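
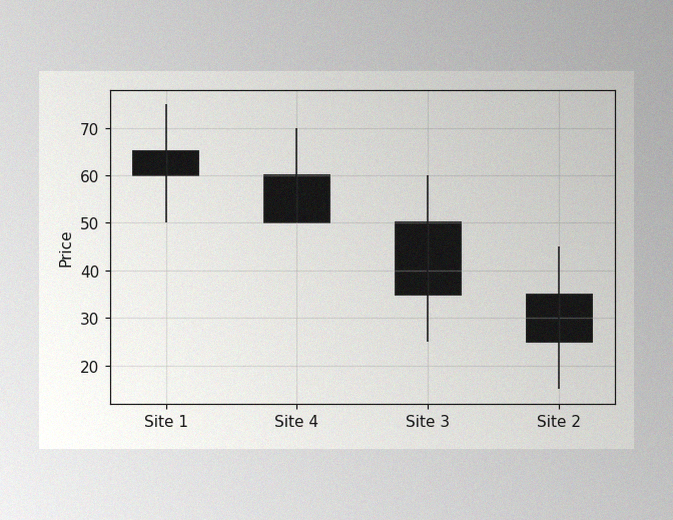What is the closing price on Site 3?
The image has some photo noise and uneven lighting. The Site 3 candle closes at 35.

35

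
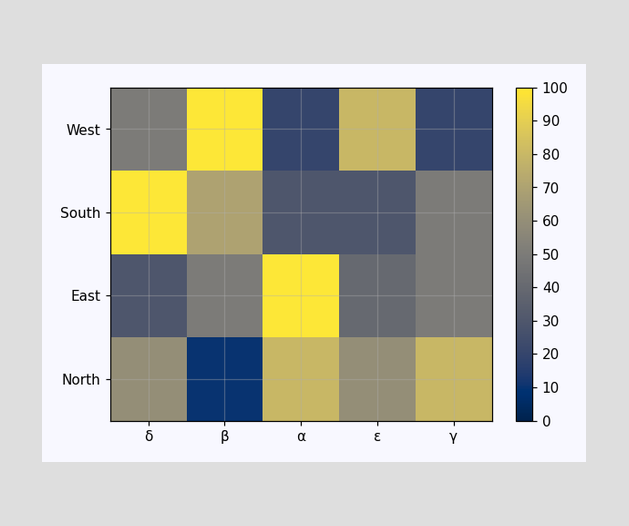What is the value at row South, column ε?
30

Matching cell (South, ε) against the colorbar gives 30.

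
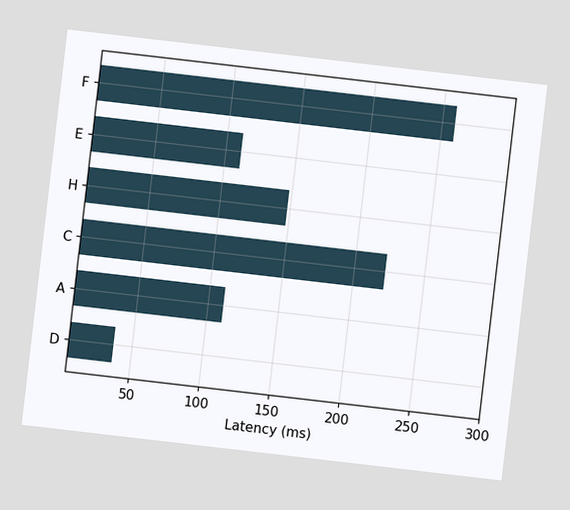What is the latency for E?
The chart is tilted about 7° clockwise. Reading along the chart's x-axis, the E bar reaches 111ms.

111ms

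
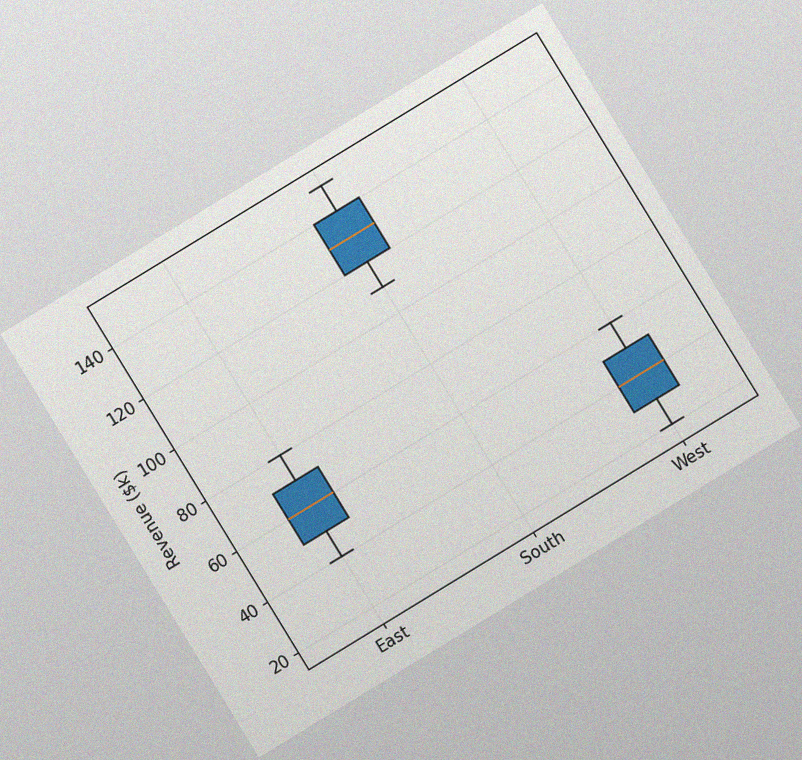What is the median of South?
$130k

The chart is tilted about 31° counter-clockwise, with some photo noise. The median line in the South box sits at $130k.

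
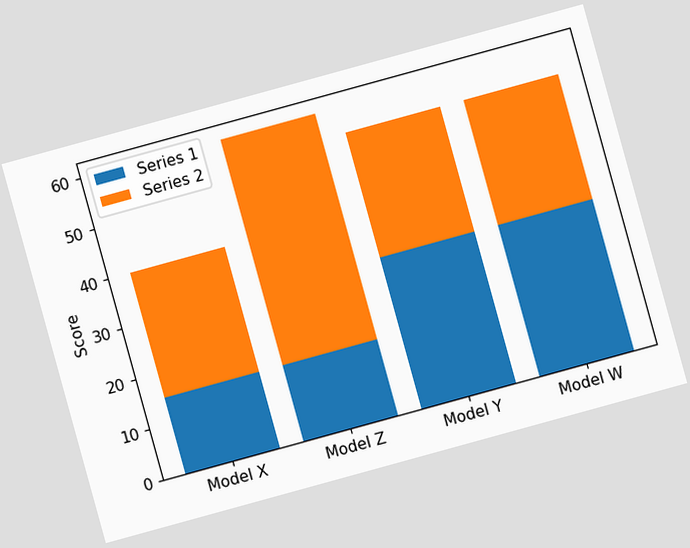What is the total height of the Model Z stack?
60

The chart is tilted about 15° counter-clockwise. The Model Z stack's top reaches 60 on the y-axis.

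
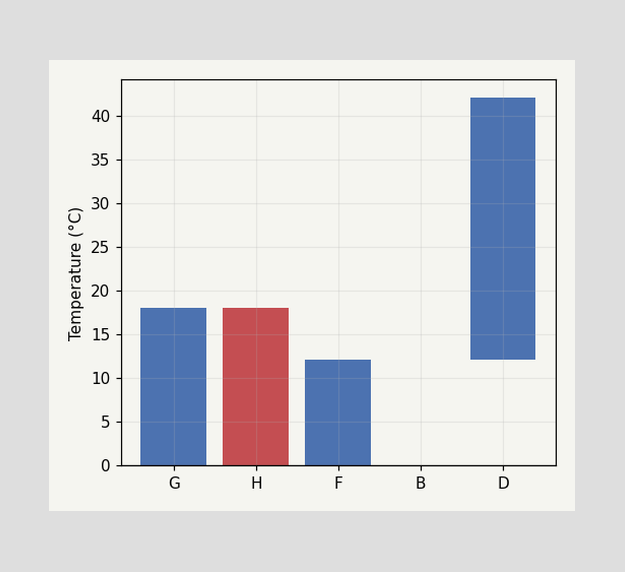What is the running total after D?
42°C

After D the running total reaches 42°C.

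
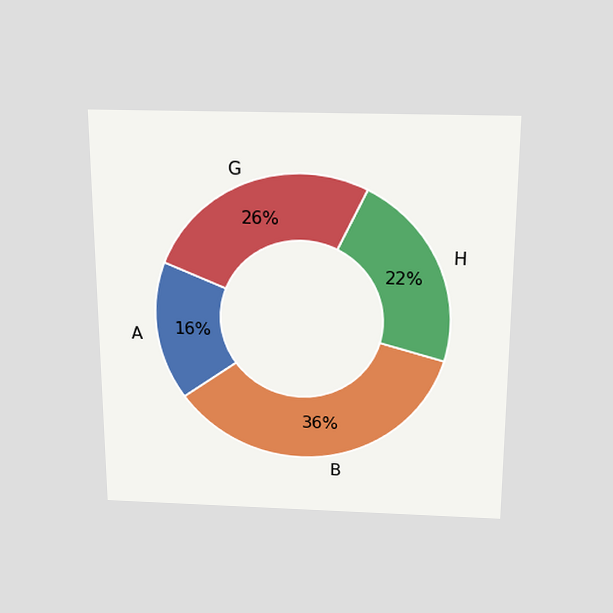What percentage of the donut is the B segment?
36%

The chart is viewed slightly from above. The B segment takes up 36% of the ring.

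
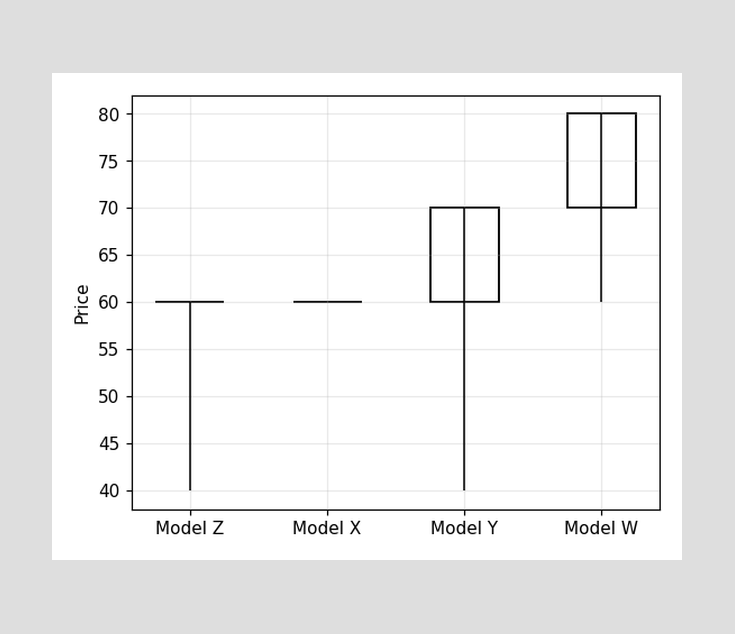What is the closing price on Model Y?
The Model Y candle closes at 70.

70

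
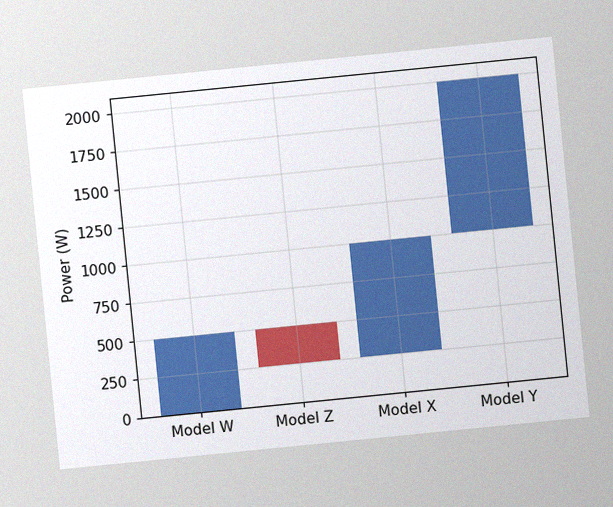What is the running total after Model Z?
The chart is tilted about 6° counter-clockwise, with some photo noise. After Model Z the running total reaches 250W.

250W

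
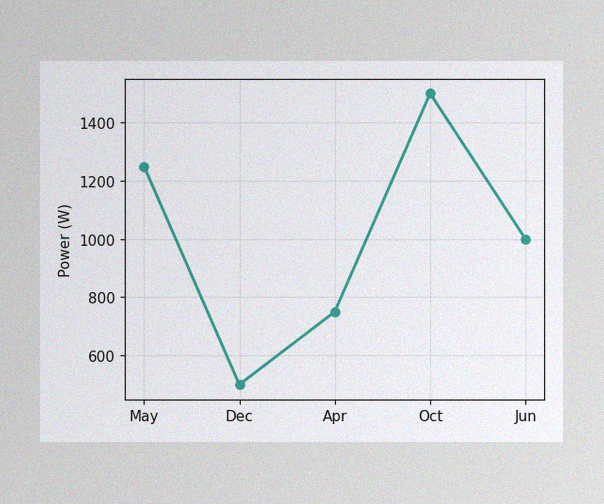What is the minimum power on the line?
The image has some photo noise and uneven lighting. The lowest point is at Dec, and reading across to the y-axis gives 500W.

500W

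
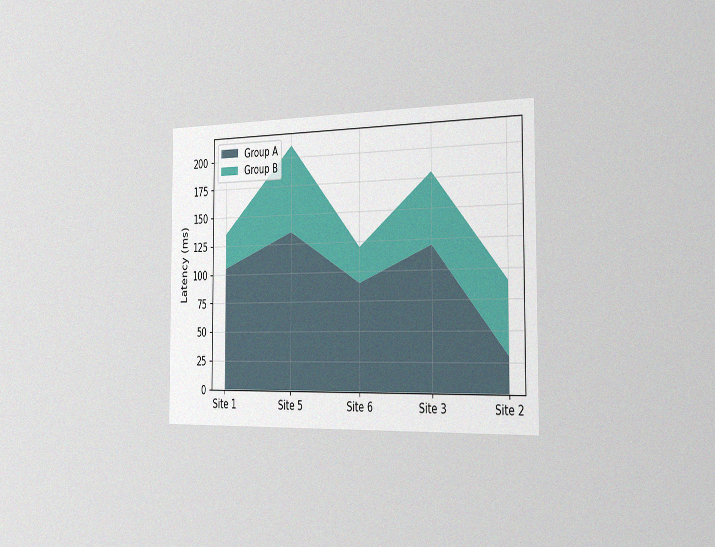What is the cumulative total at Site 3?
The chart is viewed slightly from the right, with some photo noise. The stacked total at Site 3 reaches 180ms.

180ms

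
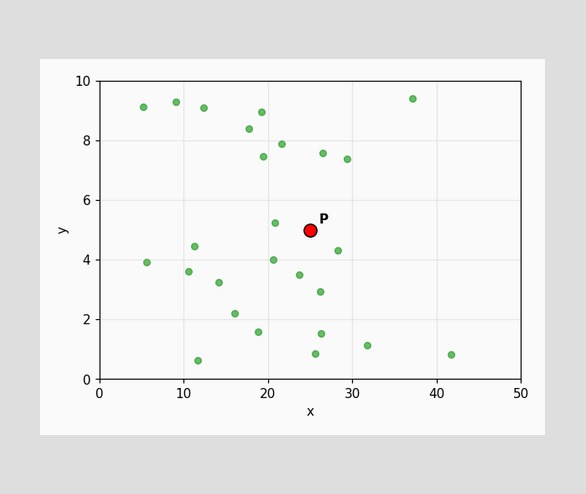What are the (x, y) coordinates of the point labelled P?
(25, 5)

Following the gridlines from P to each axis, P sits at (25, 5).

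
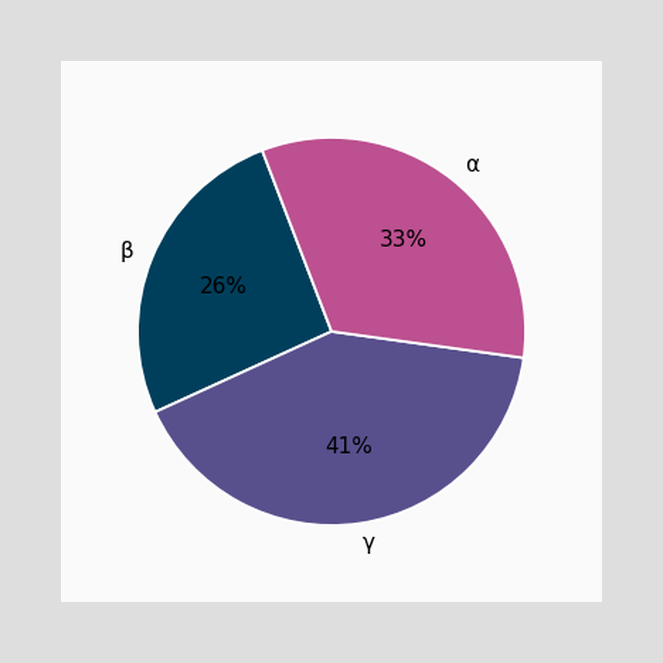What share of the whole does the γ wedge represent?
The γ slice takes up 41% of the pie.

41%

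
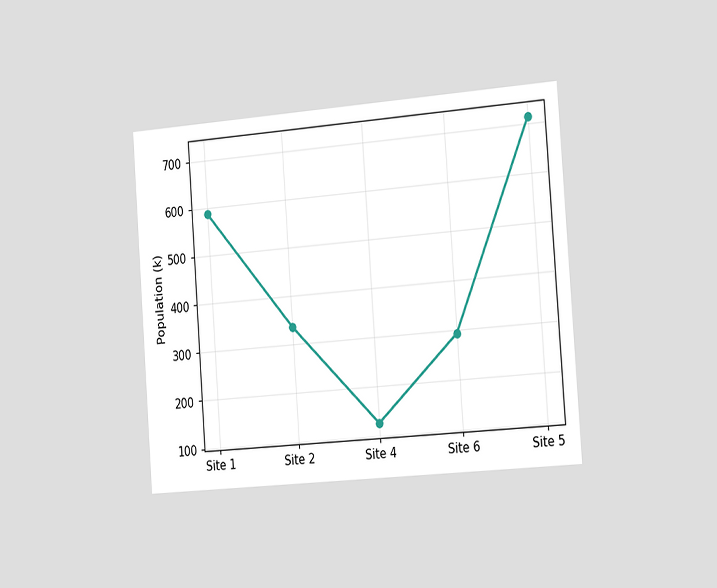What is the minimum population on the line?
126k

The chart is tilted about 4° counter-clockwise and viewed slightly from the right. The lowest point is at Site 4, and reading across to the y-axis gives 126k.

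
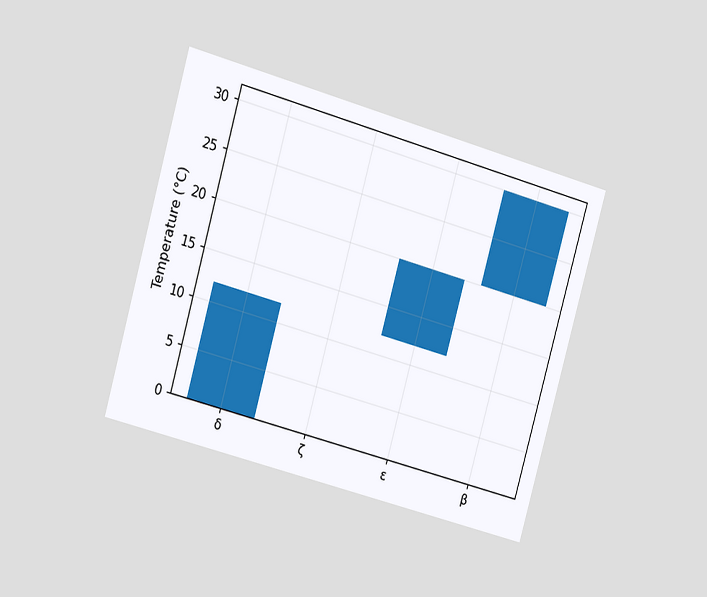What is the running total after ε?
20°C

The chart is tilted about 16° clockwise and viewed slightly from the left. After ε the running total reaches 20°C.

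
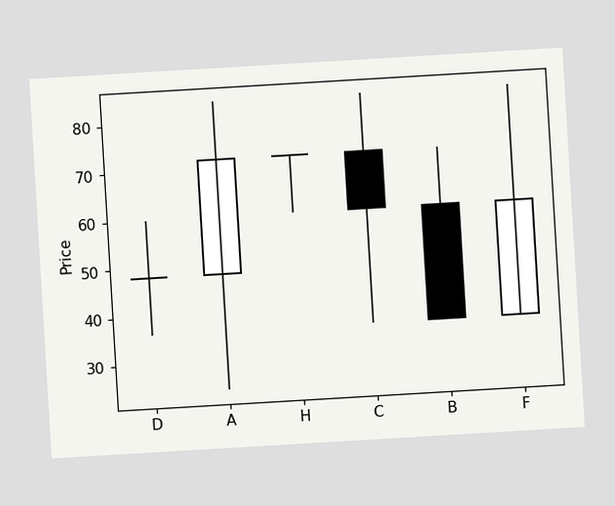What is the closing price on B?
36

The chart is tilted about 3° counter-clockwise. The B candle closes at 36.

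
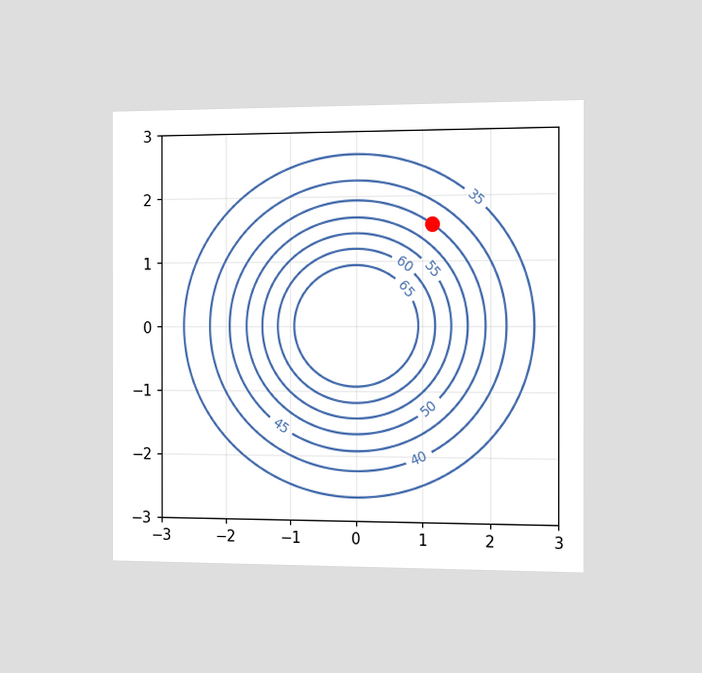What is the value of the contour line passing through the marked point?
45

The chart is viewed slightly from the right. The marked point sits on the contour labelled 45.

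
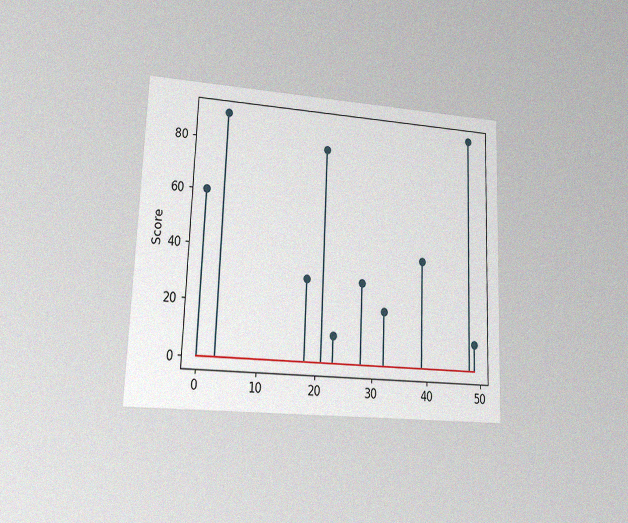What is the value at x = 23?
10

The chart is tilted about 2° clockwise and viewed at a slight angle, with some photo noise. The stem at x=23 reaches 10.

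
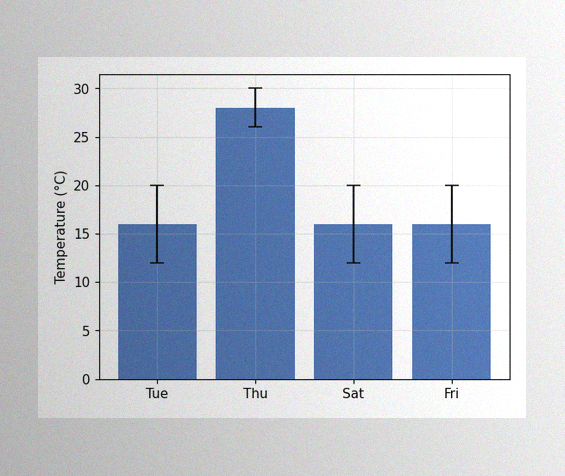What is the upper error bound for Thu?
The image has some photo noise and uneven lighting. The Thu bar's upper whisker reaches 30°C.

30°C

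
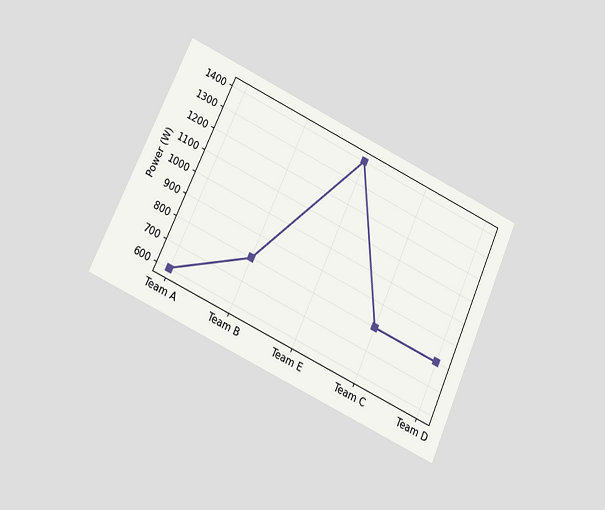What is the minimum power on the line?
The chart is tilted about 25° clockwise and viewed at a slight angle. The lowest point is at Team A, and reading across to the y-axis gives 600W.

600W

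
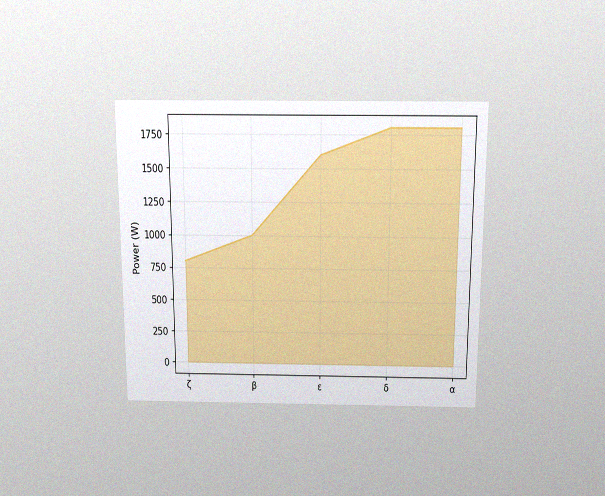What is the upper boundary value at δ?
The chart is viewed slightly from above, with some photo noise. At δ the upper boundary is at 1800W.

1800W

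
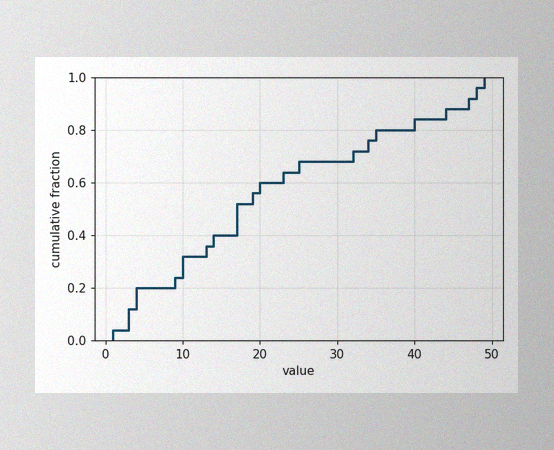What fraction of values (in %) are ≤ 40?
84%

The image has some photo noise and uneven lighting. At x=40 the ECDF step is at 84%.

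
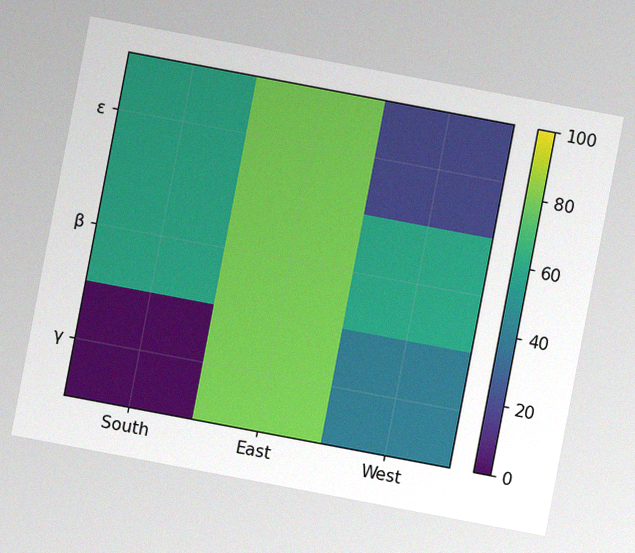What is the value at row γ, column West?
The chart is tilted about 11° clockwise, with some photo noise. Matching cell (γ, West) against the colorbar gives 40.

40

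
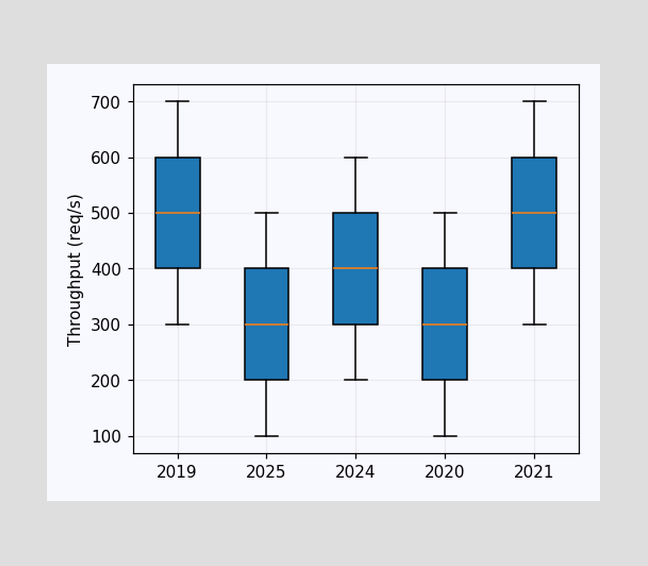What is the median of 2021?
The median line in the 2021 box sits at 500req/s.

500req/s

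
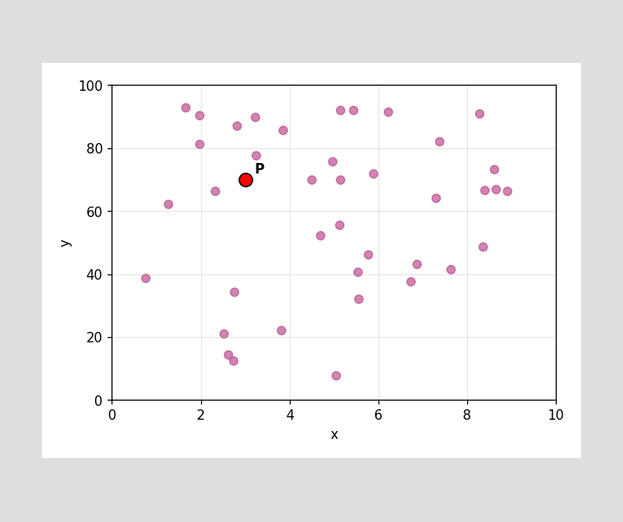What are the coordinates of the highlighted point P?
(3, 70)

Following the gridlines from P to each axis, P sits at (3, 70).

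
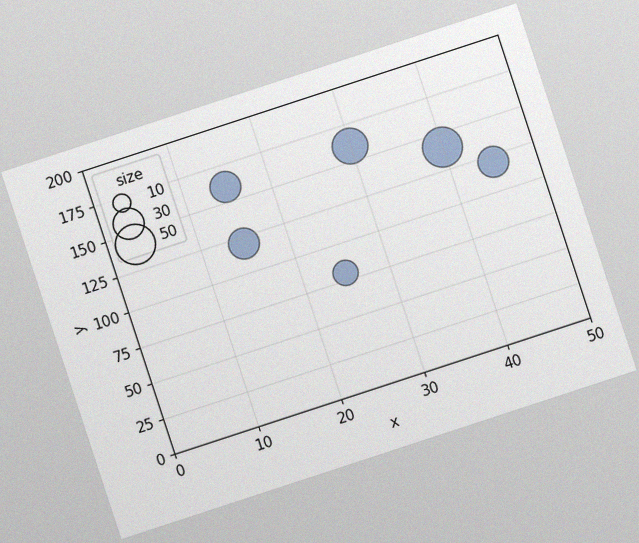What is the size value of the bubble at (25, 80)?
20

The chart is tilted about 18° counter-clockwise, with some photo noise. Matching the bubble at (25, 80) against the size legend gives 20.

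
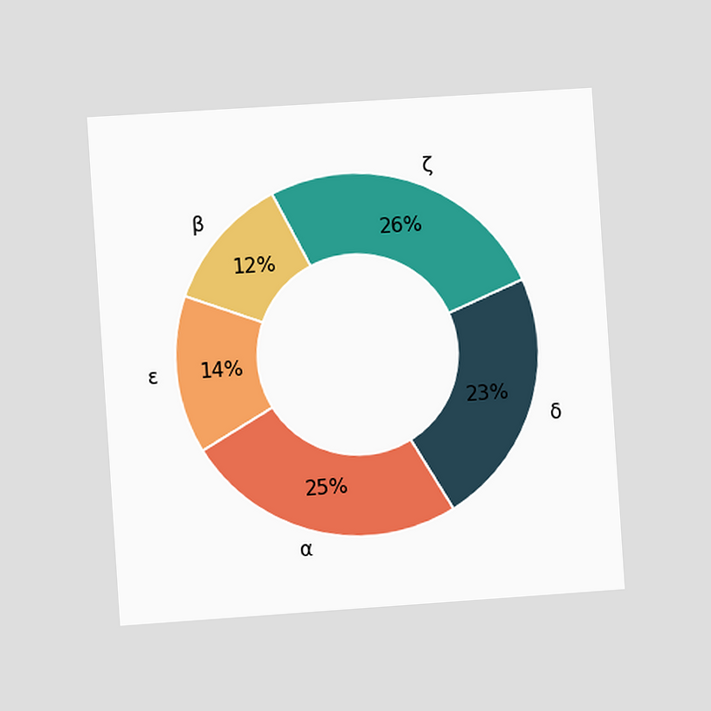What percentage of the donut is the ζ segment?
26%

The chart is tilted about 4° counter-clockwise and viewed at a slight angle. The ζ segment takes up 26% of the ring.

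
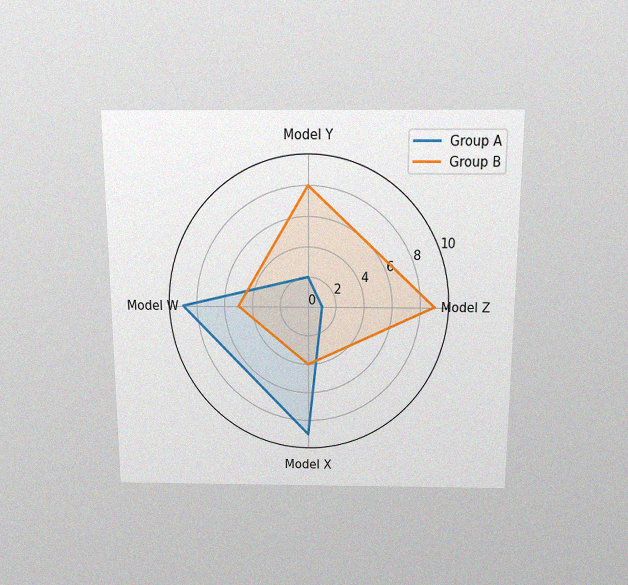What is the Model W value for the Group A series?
9

The chart is viewed slightly from above, with some photo noise. On the Model W axis, Group A reaches 9.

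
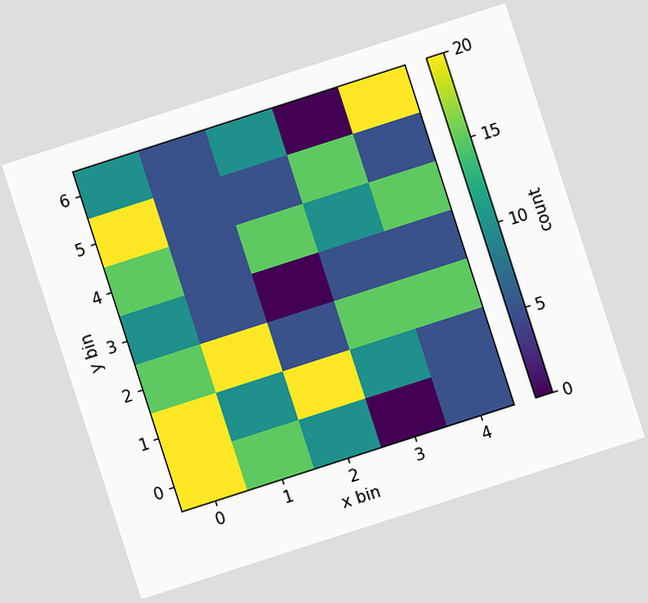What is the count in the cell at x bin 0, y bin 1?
The chart is tilted about 18° counter-clockwise. Matching the cell (0, 1) against the colorbar gives 20.

20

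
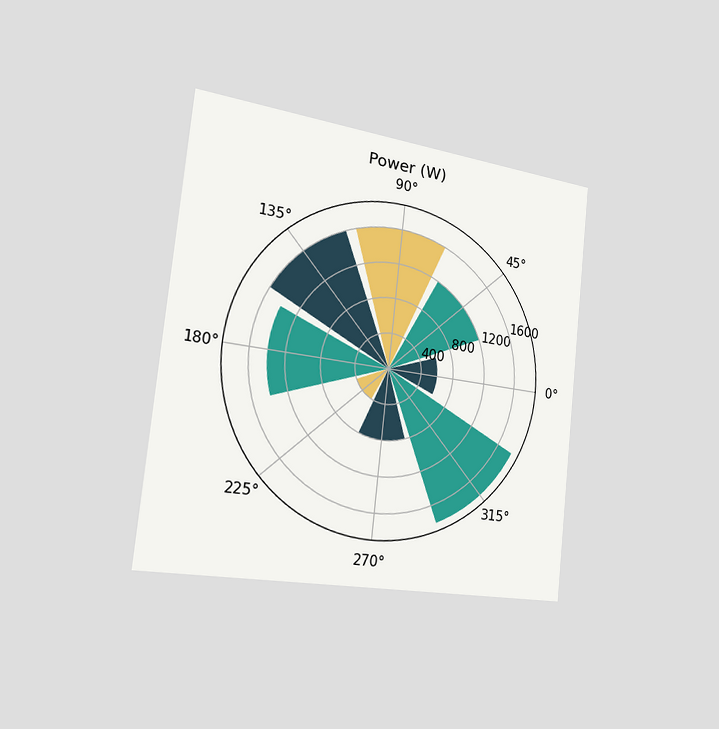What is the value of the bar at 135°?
1600W

The chart is tilted about 6° clockwise and viewed slightly from the left. The bar at 135° reaches 1600W on the radial axis.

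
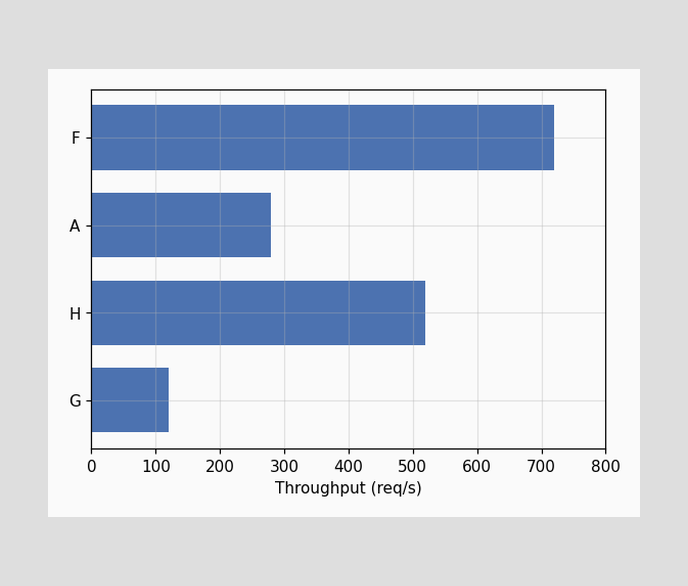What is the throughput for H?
520req/s

Reading along the chart's x-axis, the H bar reaches 520req/s.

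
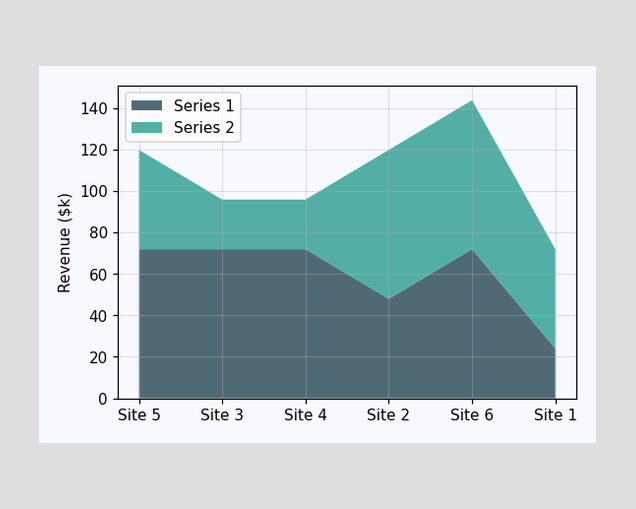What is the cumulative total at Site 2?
$120k

The stacked total at Site 2 reaches $120k.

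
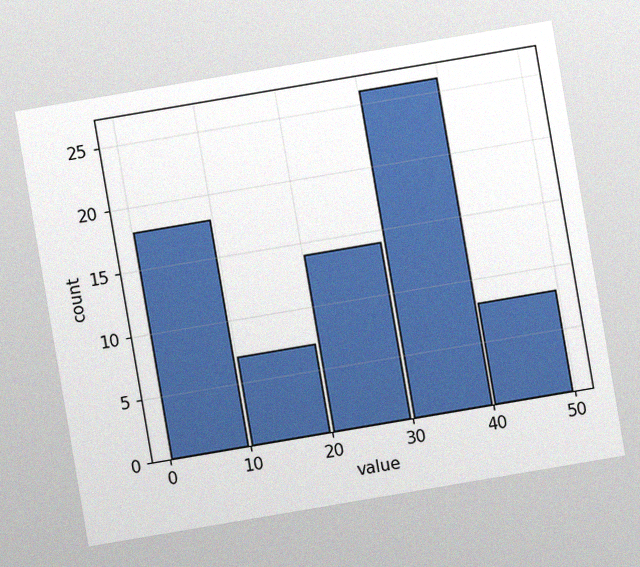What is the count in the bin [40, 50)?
The chart is tilted about 10° counter-clockwise, with some photo noise. The [40, 50) bin has height 8.

8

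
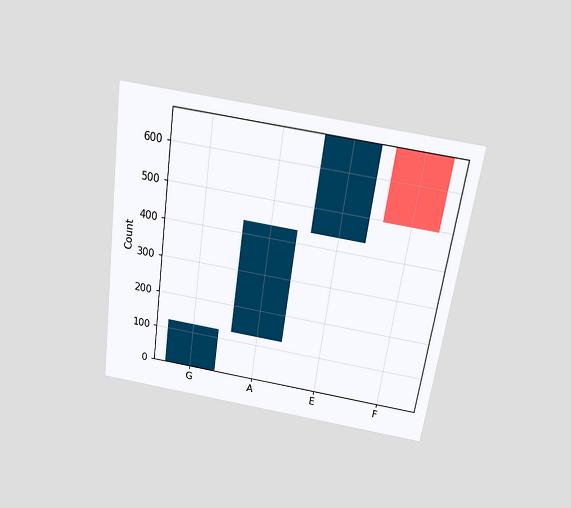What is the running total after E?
The chart is tilted about 8° clockwise and viewed slightly from above. After E the running total reaches 682.

682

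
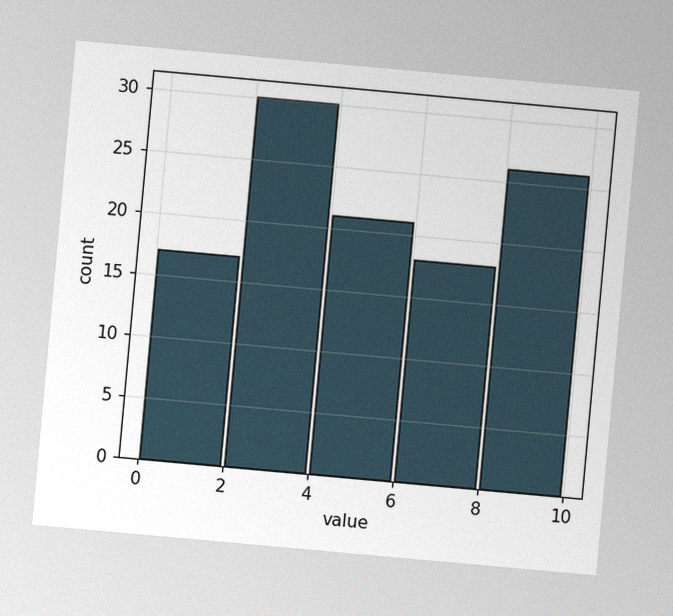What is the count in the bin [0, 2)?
The chart is tilted about 5° clockwise, with some photo noise. The [0, 2) bin has height 17.

17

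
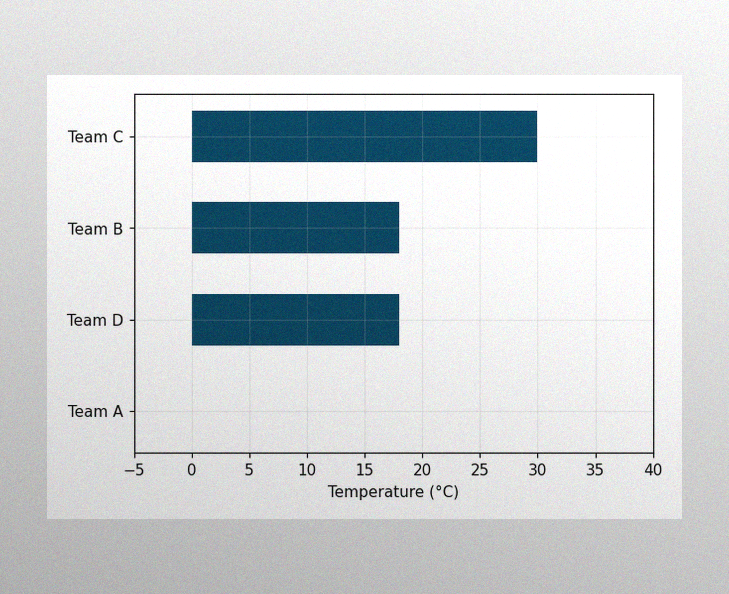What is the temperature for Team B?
The image has some photo noise and uneven lighting. Reading along the chart's x-axis, the Team B bar reaches 18°C.

18°C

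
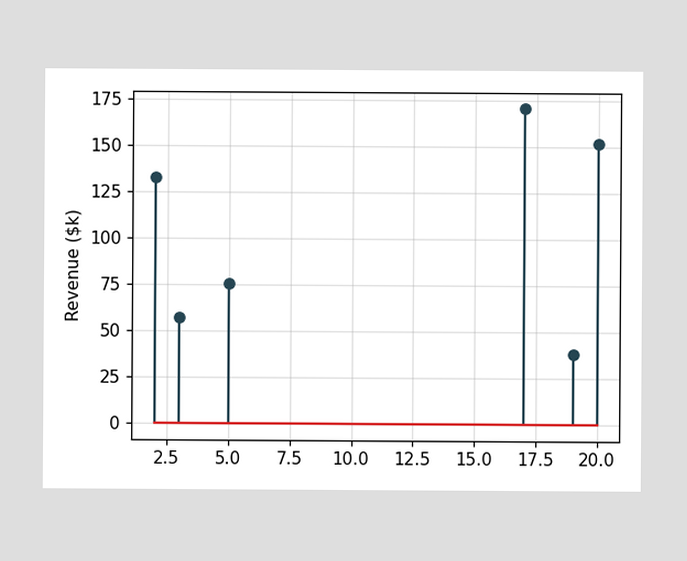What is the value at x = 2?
The stem at x=2 reaches $133k.

$133k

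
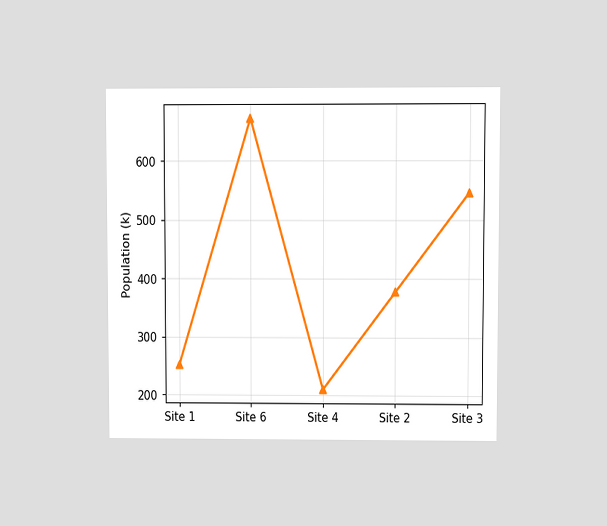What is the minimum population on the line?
210k

The chart is viewed at a slight angle. The lowest point is at Site 4, and reading across to the y-axis gives 210k.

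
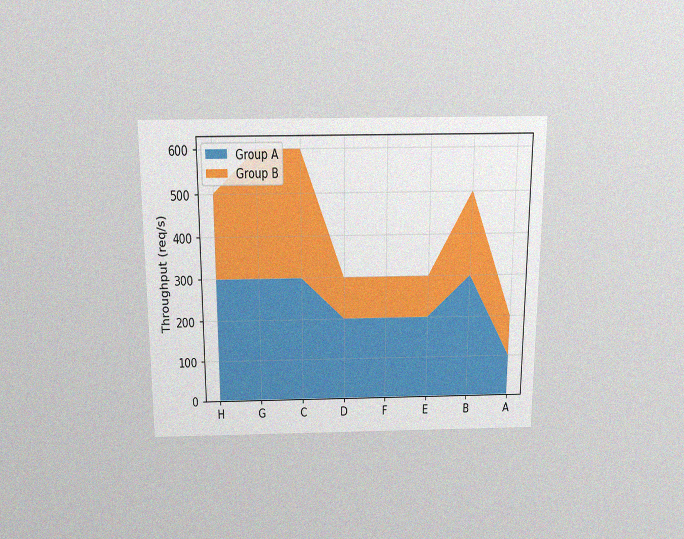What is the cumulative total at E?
300req/s

The chart is viewed slightly from above, with some photo noise. The stacked total at E reaches 300req/s.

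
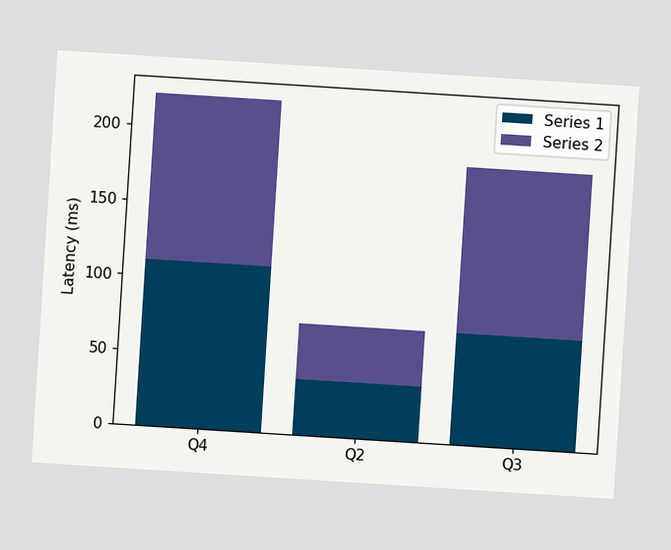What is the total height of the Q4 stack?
222ms

The chart is tilted about 4° clockwise. The Q4 stack's top reaches 222ms on the y-axis.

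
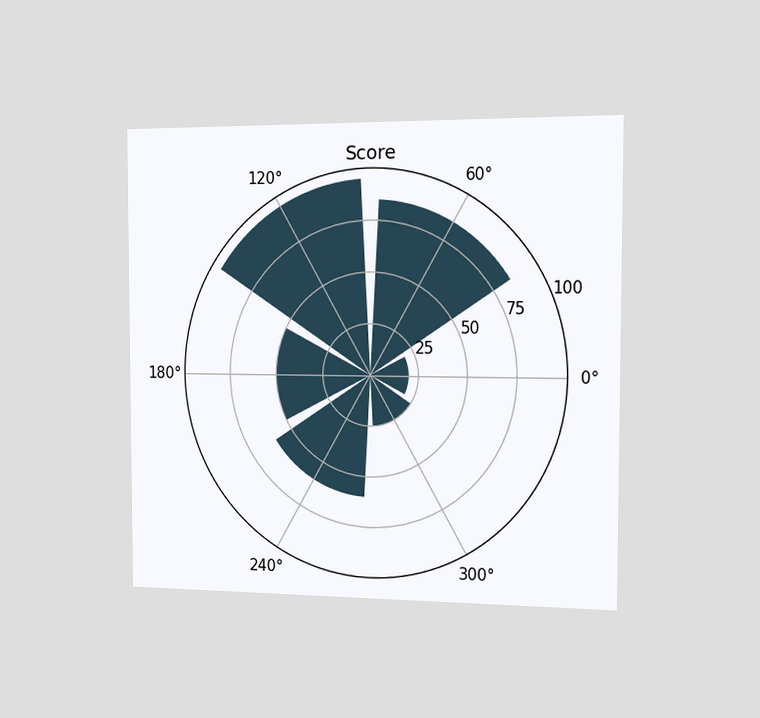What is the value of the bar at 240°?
60

The chart is viewed slightly from the right. The bar at 240° reaches 60 on the radial axis.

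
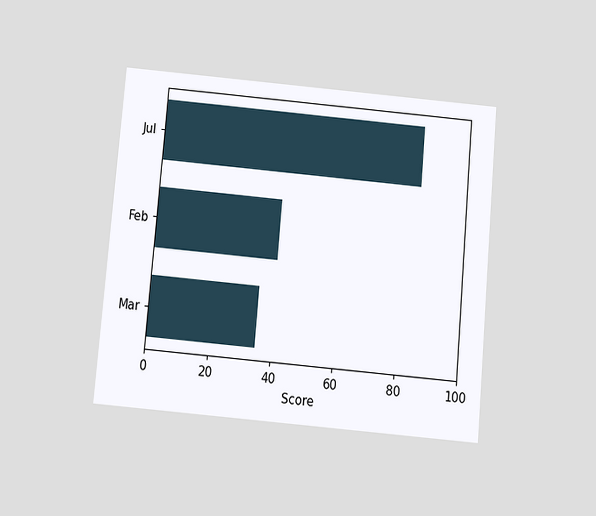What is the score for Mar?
The chart is tilted about 5° clockwise and viewed slightly from below. Reading along the chart's x-axis, the Mar bar reaches 35.

35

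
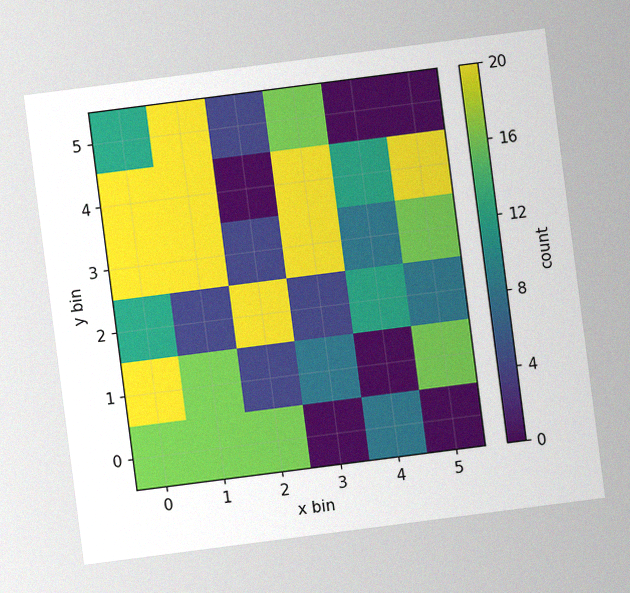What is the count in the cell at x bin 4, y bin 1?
The chart is tilted about 7° counter-clockwise, with some photo noise. Matching the cell (4, 1) against the colorbar gives 0.

0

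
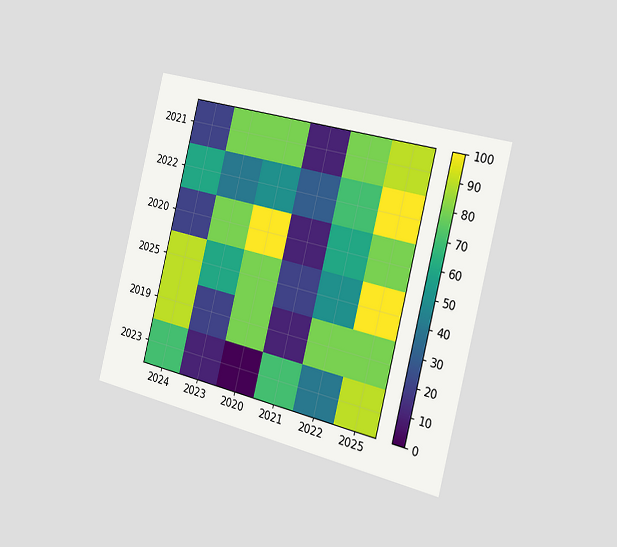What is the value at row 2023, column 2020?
The chart is tilted about 14° clockwise and viewed slightly from the right. Matching cell (2023, 2020) against the colorbar gives 0.

0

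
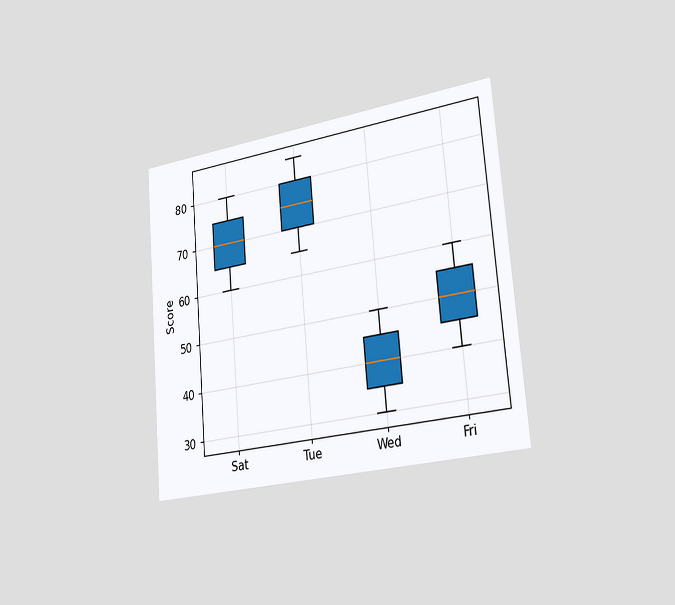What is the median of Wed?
40

The chart is tilted about 5° counter-clockwise and viewed slightly from the right. The median line in the Wed box sits at 40.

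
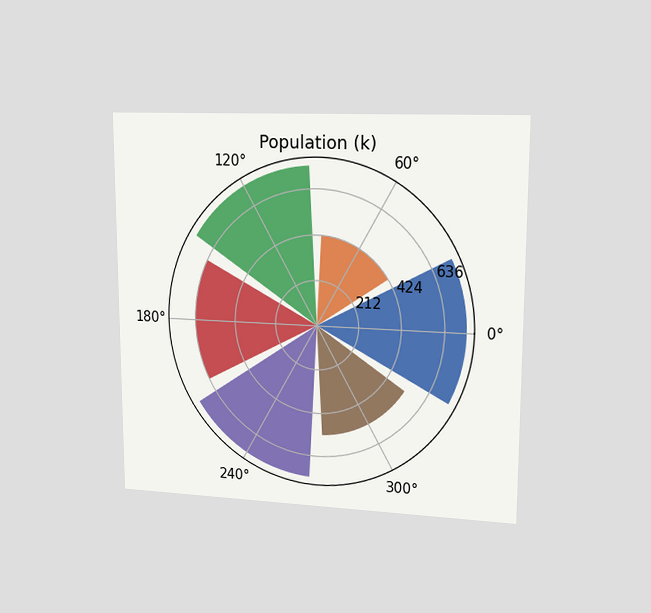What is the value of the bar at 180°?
636k

The chart is viewed slightly from the right. The bar at 180° reaches 636k on the radial axis.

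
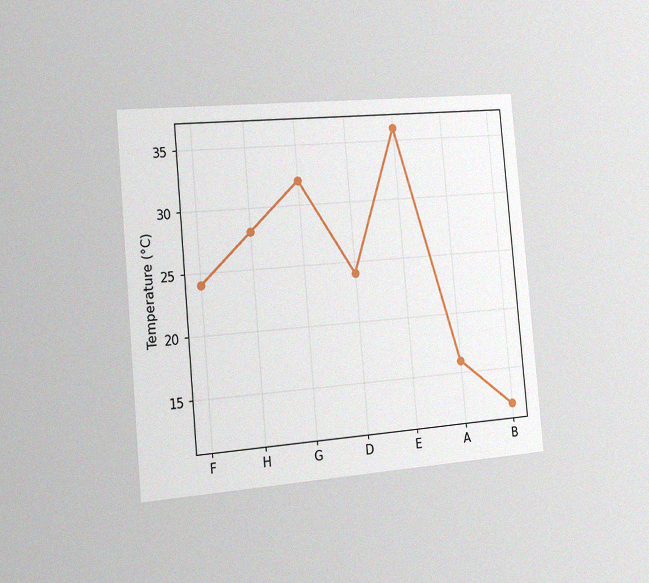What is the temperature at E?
36°C

The chart is tilted about 5° counter-clockwise and viewed slightly from the left, with some photo noise. At E, the line is at 36°C.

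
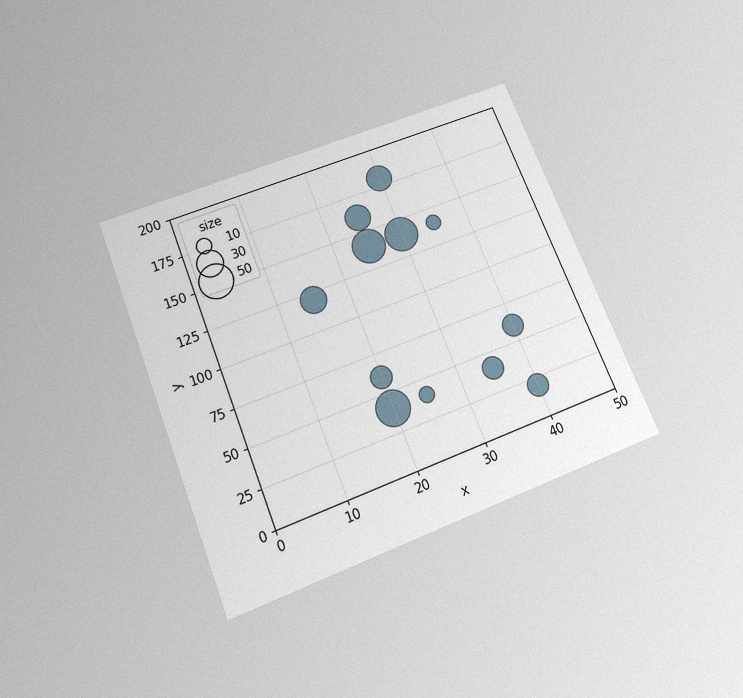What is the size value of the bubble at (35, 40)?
20

The chart is tilted about 22° counter-clockwise and viewed slightly from below, with some photo noise. Matching the bubble at (35, 40) against the size legend gives 20.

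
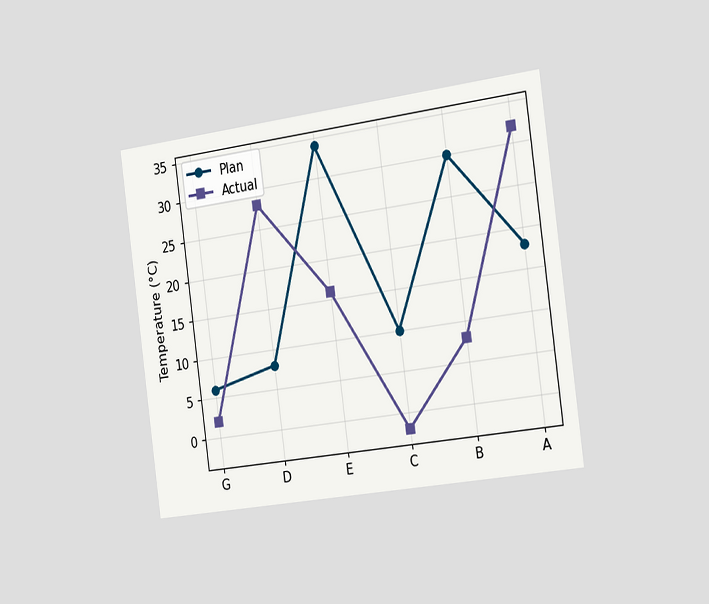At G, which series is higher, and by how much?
The chart is tilted about 8° counter-clockwise and viewed slightly from the right. At G, Plan sits above the other line by 4°C.

Plan, by 4°C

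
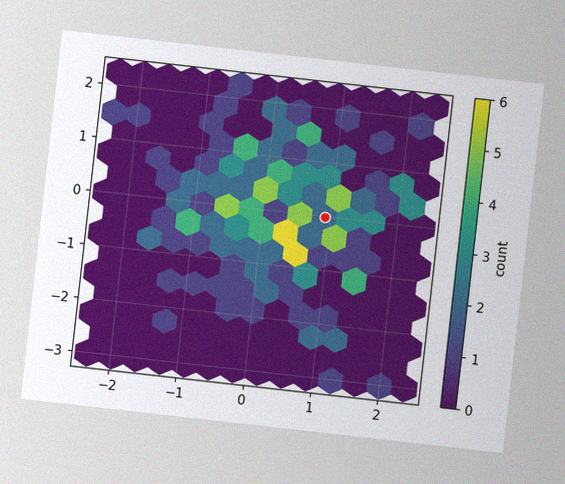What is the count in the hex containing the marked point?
The chart is tilted about 6° clockwise, with some photo noise. The marked hex reads 2 on the colorbar.

2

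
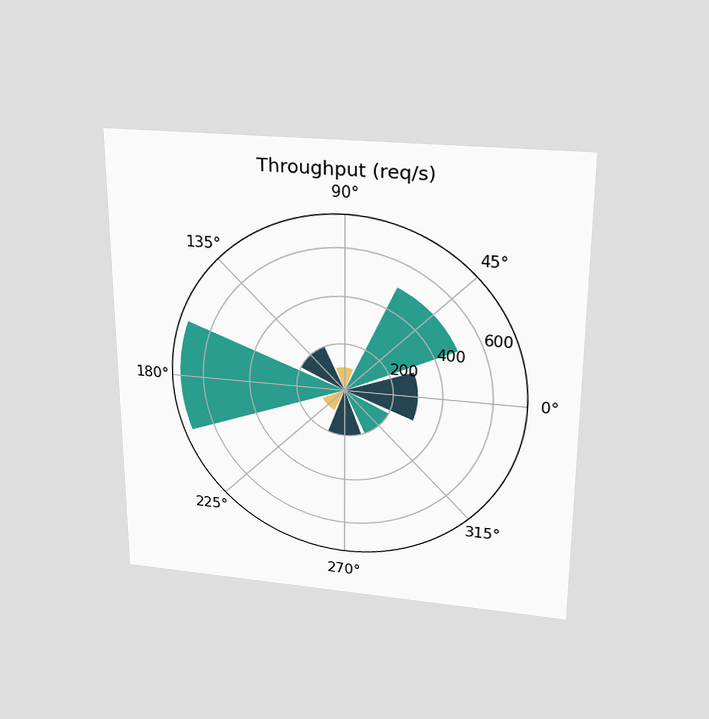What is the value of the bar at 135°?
200req/s

The chart is viewed slightly from above. The bar at 135° reaches 200req/s on the radial axis.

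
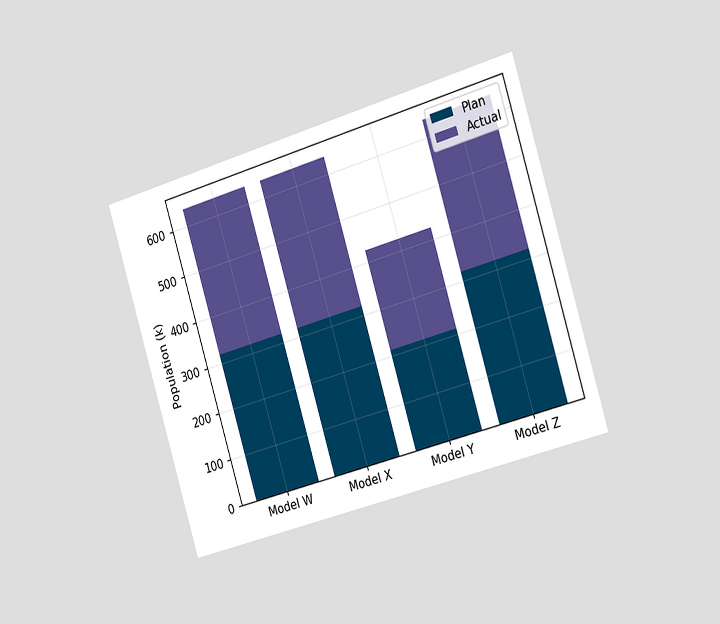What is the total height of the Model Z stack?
The chart is tilted about 17° counter-clockwise and viewed slightly from the right. The Model Z stack's top reaches 636k on the y-axis.

636k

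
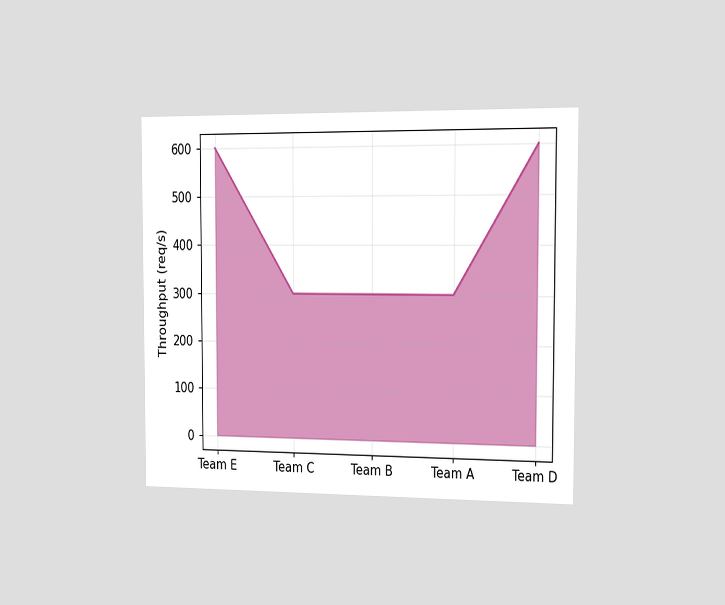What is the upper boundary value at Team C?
300req/s

The chart is viewed slightly from the right. At Team C the upper boundary is at 300req/s.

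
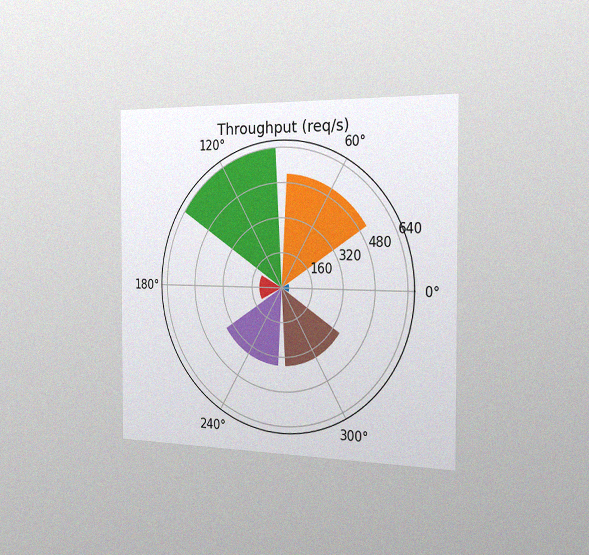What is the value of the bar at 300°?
The chart is viewed slightly from the right, with some photo noise. The bar at 300° reaches 360req/s on the radial axis.

360req/s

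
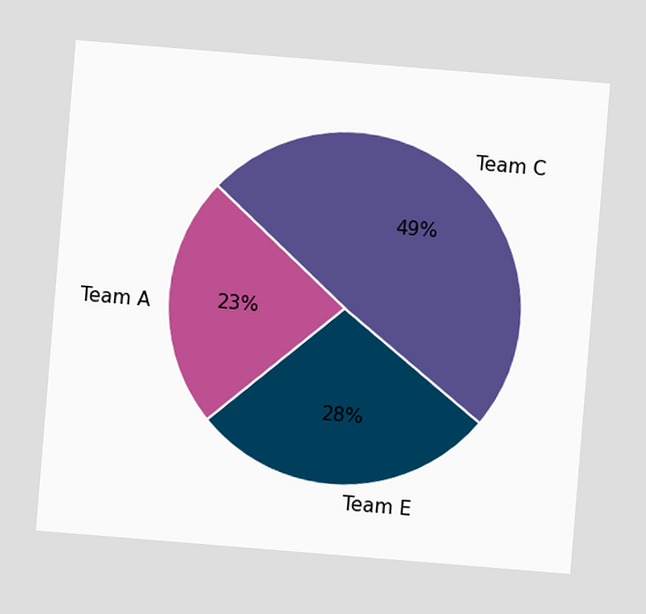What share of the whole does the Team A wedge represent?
The chart is tilted about 5° clockwise. The Team A slice takes up 23% of the pie.

23%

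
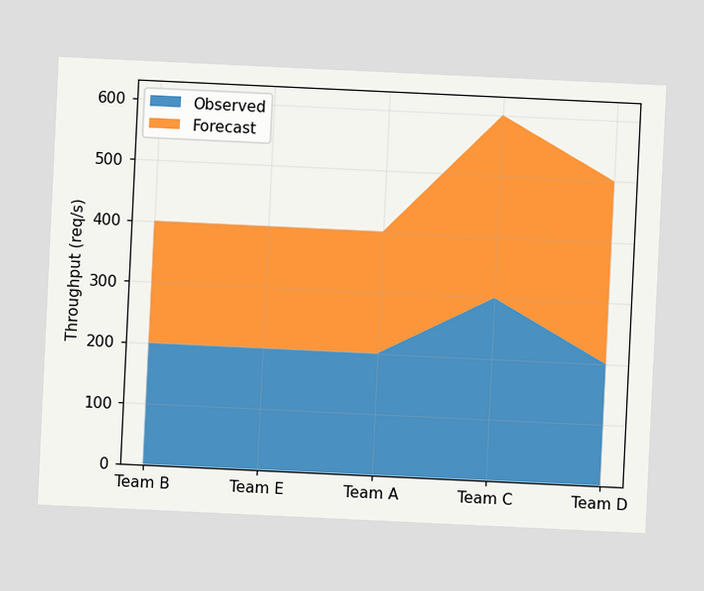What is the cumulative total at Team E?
400req/s

The chart is tilted about 3° clockwise. The stacked total at Team E reaches 400req/s.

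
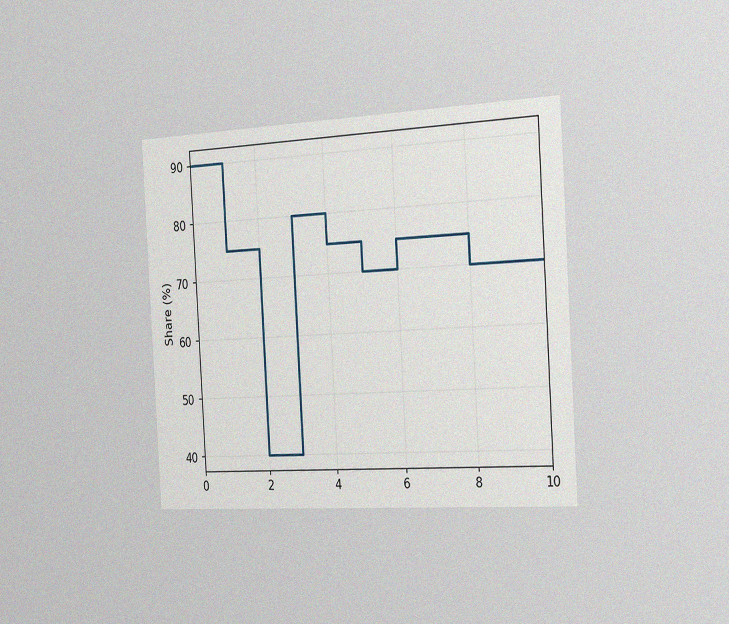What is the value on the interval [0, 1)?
The chart is tilted about 3° counter-clockwise and viewed slightly from the right, with some photo noise. On [0, 1) the step sits at 90%.

90%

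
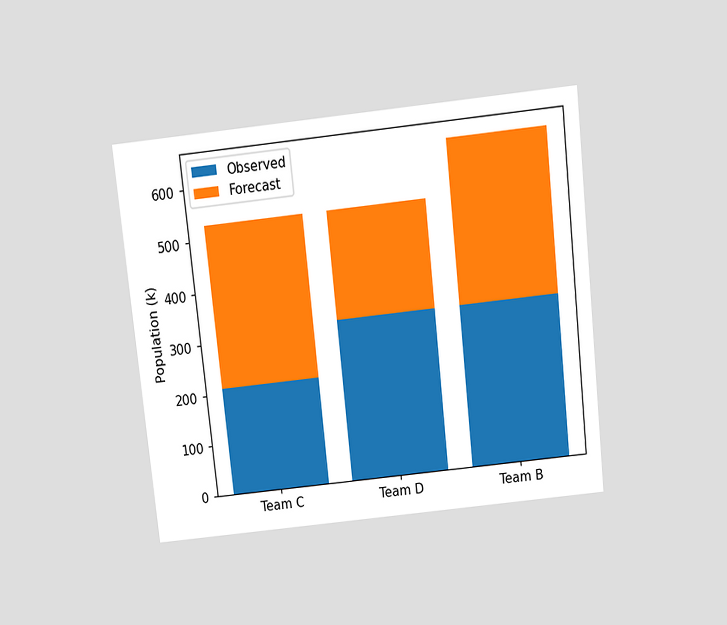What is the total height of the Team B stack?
636k

The chart is tilted about 6° counter-clockwise and viewed slightly from above. The Team B stack's top reaches 636k on the y-axis.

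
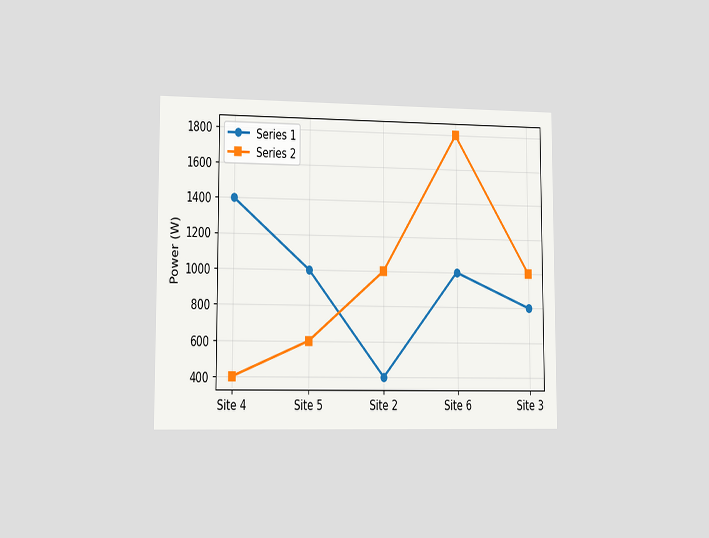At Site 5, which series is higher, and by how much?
Series 1, by 400W

The chart is viewed slightly from the left. At Site 5, Series 1 sits above the other line by 400W.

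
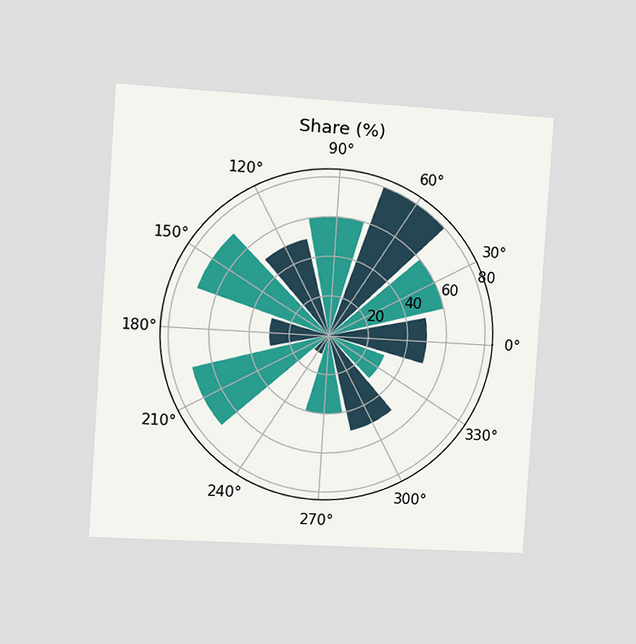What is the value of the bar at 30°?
The chart is tilted about 4° clockwise and viewed slightly from the left. The bar at 30° reaches 60% on the radial axis.

60%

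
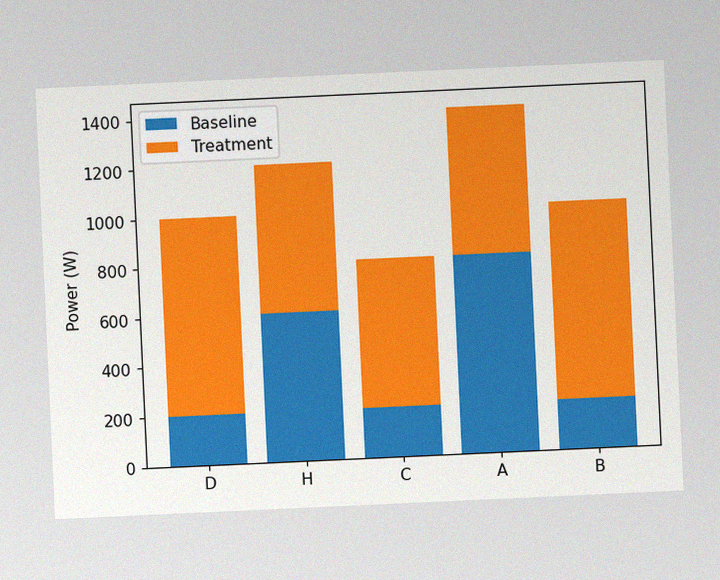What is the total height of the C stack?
800W

The chart is tilted about 3° counter-clockwise, with some photo noise. The C stack's top reaches 800W on the y-axis.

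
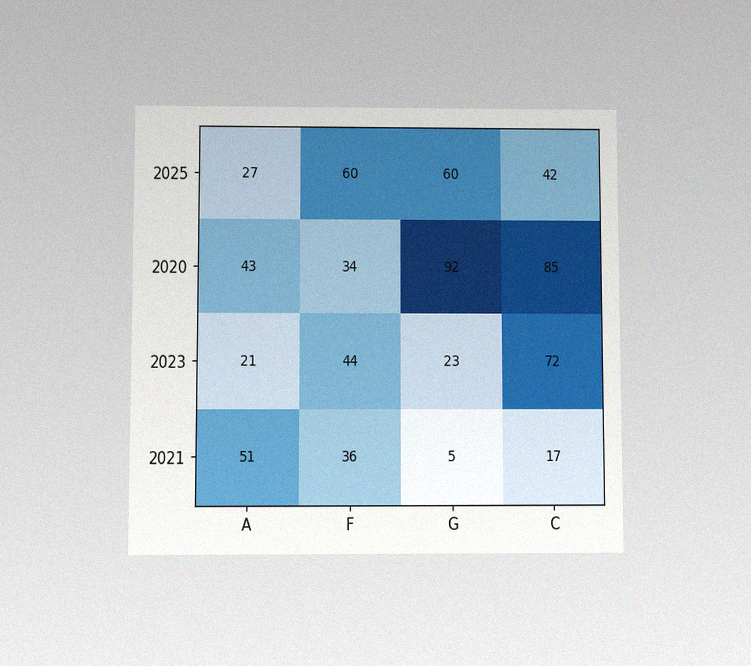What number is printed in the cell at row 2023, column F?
The chart is viewed at a slight angle, with some photo noise. The (2023, F) cell reads 44.

44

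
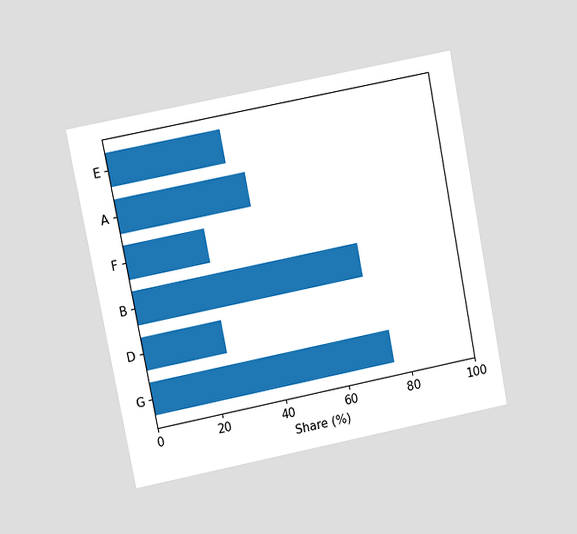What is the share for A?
40%

The chart is tilted about 11° counter-clockwise and viewed at a slight angle. Reading along the chart's x-axis, the A bar reaches 40%.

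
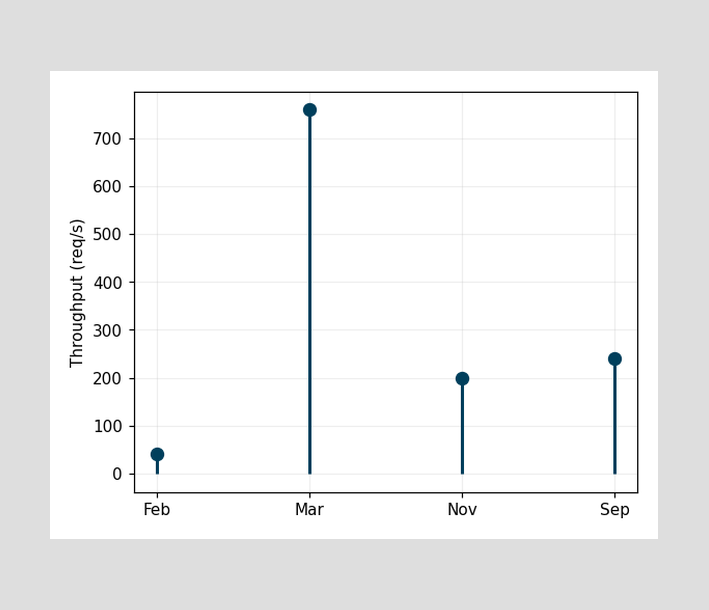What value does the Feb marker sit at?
The Feb marker sits at 40req/s.

40req/s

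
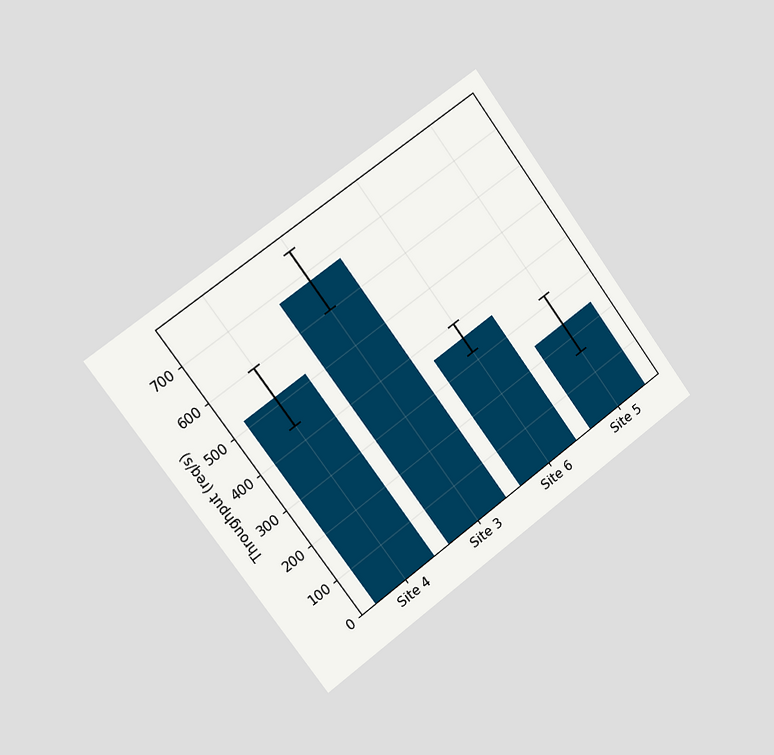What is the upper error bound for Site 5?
320req/s

The chart is tilted about 36° counter-clockwise and viewed slightly from the left. The Site 5 bar's upper whisker reaches 320req/s.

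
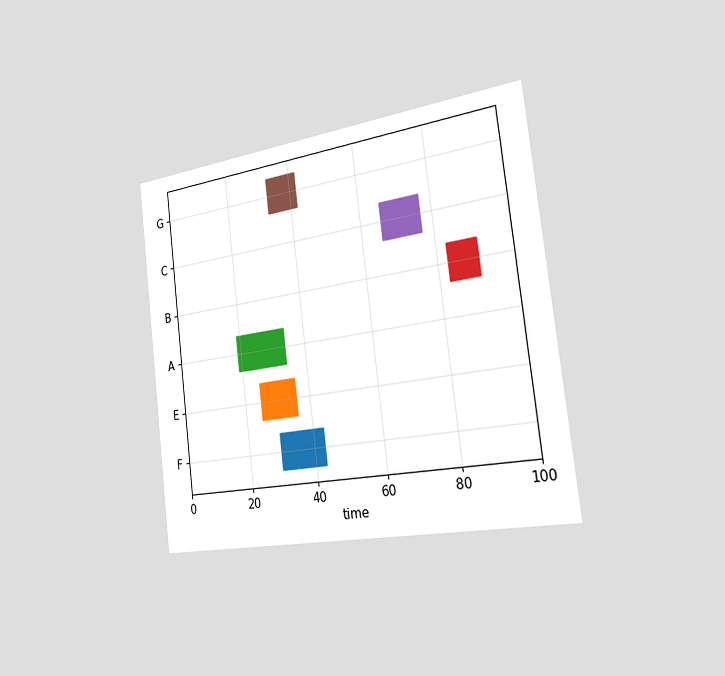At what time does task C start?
66

The chart is tilted about 7° counter-clockwise and viewed slightly from the right. The C bar begins at t=66.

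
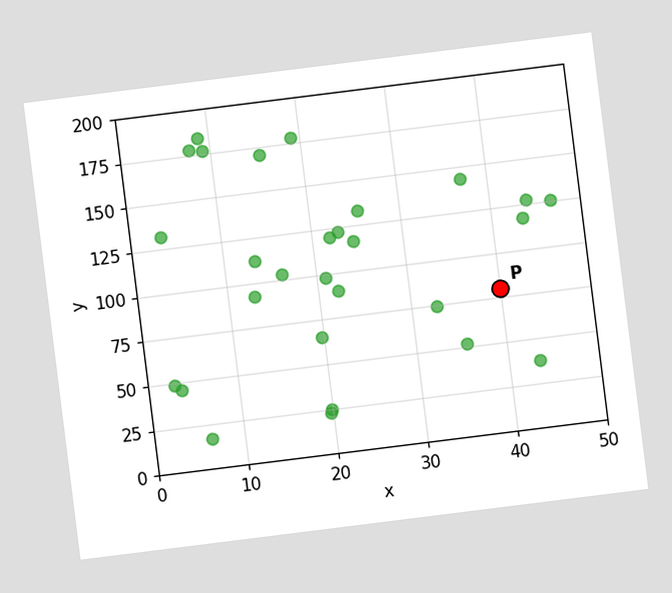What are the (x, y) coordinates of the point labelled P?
(40, 80)

The chart is tilted about 7° counter-clockwise. Following the gridlines from P to each axis, P sits at (40, 80).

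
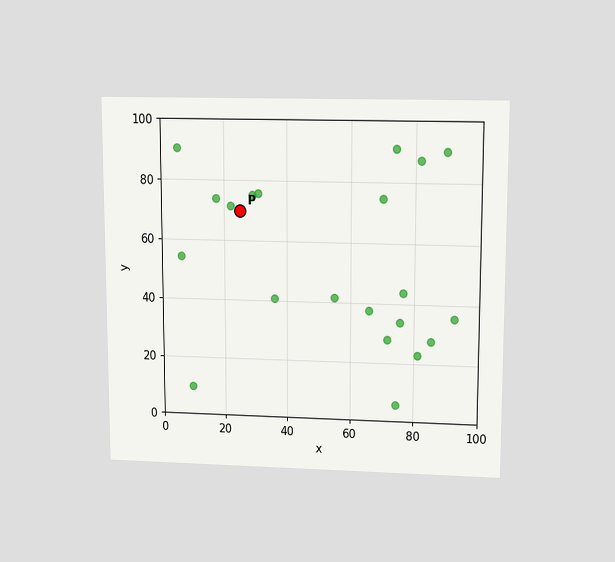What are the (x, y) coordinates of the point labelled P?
(25, 70)

The chart is viewed slightly from above. Following the gridlines from P to each axis, P sits at (25, 70).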